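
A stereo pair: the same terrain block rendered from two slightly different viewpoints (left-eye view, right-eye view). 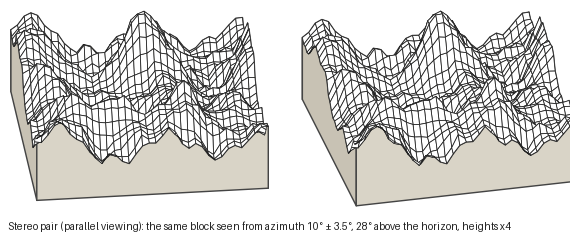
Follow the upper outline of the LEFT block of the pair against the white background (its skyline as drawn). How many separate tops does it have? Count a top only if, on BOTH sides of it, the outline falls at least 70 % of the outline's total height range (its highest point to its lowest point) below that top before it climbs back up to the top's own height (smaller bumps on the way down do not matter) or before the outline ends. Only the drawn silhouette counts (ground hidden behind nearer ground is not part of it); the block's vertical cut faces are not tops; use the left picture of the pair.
0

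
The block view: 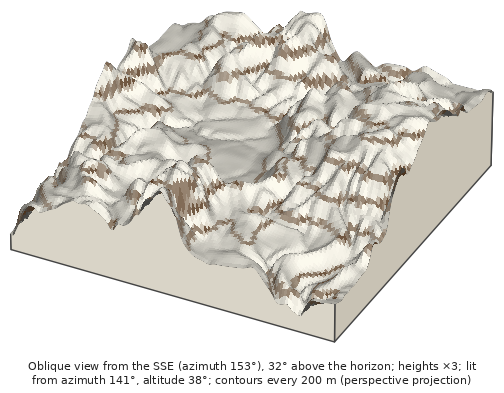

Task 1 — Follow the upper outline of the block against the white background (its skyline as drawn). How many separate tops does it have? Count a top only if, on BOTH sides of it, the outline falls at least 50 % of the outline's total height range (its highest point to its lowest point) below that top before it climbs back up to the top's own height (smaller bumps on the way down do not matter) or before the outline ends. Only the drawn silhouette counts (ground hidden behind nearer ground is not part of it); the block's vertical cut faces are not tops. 0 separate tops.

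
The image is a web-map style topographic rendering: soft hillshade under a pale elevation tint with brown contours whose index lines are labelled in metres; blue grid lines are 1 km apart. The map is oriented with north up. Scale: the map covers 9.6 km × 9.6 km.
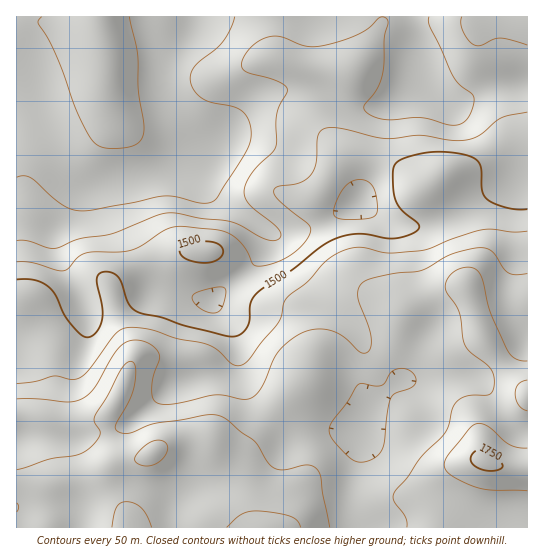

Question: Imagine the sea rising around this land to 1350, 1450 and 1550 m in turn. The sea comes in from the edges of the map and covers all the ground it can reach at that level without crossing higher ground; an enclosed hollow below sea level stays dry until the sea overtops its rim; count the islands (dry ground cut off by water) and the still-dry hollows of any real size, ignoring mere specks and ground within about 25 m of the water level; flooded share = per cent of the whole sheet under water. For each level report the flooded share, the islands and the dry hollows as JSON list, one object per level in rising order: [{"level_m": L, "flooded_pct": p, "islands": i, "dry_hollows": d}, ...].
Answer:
[{"level_m": 1350, "flooded_pct": 11, "islands": 0, "dry_hollows": 0}, {"level_m": 1450, "flooded_pct": 35, "islands": 0, "dry_hollows": 0}, {"level_m": 1550, "flooded_pct": 56, "islands": 0, "dry_hollows": 0}]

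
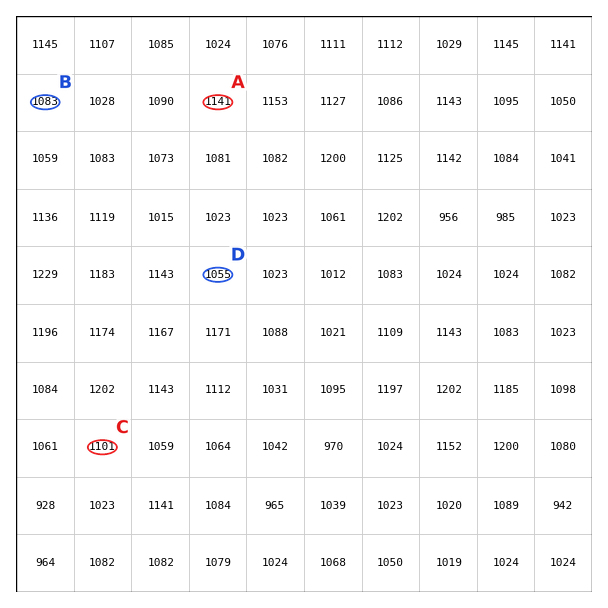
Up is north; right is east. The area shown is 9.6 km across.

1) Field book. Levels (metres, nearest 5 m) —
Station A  1140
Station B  1085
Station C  1100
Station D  1055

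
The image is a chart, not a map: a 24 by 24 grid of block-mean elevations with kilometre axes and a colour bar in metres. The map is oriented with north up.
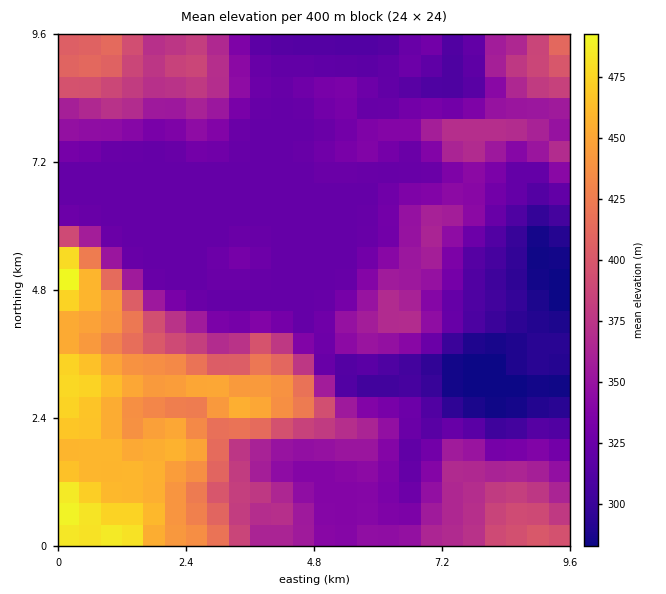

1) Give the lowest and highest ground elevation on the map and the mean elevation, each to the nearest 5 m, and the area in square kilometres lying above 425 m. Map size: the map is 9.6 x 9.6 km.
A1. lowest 280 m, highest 505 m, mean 355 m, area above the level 13.4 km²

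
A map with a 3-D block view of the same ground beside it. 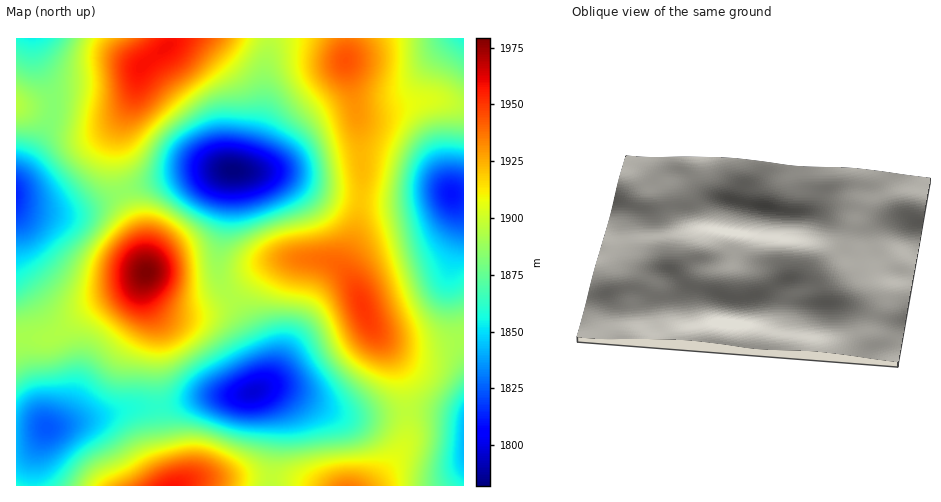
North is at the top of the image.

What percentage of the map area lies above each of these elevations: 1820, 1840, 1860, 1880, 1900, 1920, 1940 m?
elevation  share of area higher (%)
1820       95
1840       87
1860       76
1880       61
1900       37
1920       20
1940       7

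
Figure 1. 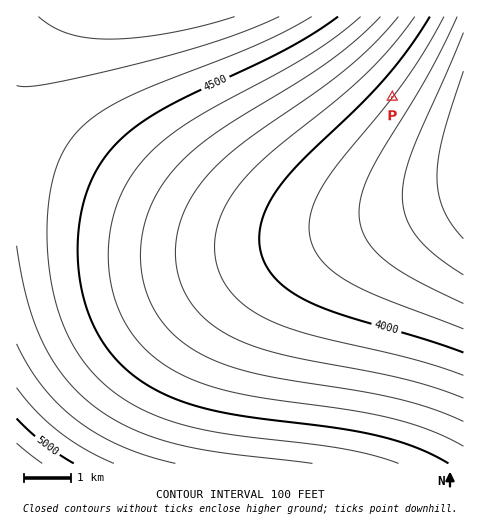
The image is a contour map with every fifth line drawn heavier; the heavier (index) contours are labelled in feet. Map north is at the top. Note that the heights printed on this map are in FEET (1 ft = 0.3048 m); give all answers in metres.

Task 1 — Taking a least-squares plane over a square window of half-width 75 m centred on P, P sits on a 4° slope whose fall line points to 128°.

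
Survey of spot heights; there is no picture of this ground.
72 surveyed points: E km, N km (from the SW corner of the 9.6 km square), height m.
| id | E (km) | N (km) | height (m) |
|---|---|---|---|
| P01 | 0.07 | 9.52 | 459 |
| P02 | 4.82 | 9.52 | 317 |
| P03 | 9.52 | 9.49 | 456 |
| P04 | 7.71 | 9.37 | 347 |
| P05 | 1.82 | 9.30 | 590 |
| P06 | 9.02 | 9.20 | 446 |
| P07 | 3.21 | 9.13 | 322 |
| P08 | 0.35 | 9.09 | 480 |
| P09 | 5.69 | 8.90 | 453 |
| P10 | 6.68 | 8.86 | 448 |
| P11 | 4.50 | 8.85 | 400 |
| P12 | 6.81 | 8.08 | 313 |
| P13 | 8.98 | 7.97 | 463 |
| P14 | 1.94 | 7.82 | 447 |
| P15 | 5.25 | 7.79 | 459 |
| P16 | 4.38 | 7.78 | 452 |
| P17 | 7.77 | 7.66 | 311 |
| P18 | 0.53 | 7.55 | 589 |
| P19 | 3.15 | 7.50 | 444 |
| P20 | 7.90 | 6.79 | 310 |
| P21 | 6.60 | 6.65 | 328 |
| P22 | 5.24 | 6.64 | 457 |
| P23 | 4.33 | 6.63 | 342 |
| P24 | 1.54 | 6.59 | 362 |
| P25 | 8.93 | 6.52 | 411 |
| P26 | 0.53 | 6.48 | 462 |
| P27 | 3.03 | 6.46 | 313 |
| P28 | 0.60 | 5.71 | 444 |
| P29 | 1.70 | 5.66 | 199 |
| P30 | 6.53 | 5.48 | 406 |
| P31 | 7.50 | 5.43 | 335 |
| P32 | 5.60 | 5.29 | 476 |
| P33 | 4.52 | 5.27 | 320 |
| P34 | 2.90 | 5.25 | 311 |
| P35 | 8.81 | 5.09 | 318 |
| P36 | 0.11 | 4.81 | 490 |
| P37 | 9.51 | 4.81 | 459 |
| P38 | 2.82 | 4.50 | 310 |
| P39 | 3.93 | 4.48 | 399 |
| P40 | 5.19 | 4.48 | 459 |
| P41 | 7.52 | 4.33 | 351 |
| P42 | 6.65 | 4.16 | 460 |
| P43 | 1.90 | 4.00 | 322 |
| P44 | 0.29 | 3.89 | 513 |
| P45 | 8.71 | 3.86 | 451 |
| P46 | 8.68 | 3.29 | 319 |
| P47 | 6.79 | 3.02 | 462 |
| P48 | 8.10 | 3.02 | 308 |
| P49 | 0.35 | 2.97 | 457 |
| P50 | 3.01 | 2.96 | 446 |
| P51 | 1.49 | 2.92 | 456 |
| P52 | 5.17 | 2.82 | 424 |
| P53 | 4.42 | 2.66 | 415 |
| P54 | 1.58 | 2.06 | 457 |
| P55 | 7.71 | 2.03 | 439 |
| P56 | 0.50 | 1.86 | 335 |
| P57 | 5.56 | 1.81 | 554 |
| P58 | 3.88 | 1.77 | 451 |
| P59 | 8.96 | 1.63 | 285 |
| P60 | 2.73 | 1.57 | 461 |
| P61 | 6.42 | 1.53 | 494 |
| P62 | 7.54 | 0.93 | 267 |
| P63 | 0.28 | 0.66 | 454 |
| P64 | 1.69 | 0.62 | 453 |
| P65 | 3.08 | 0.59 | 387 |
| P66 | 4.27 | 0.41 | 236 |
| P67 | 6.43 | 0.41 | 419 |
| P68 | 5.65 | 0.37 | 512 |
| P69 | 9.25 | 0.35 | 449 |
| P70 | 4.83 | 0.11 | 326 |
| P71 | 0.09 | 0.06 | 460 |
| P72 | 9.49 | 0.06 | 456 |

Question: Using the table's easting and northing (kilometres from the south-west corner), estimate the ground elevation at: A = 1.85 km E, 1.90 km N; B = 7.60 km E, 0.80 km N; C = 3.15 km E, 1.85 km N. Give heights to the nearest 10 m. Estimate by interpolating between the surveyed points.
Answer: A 460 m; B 280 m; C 420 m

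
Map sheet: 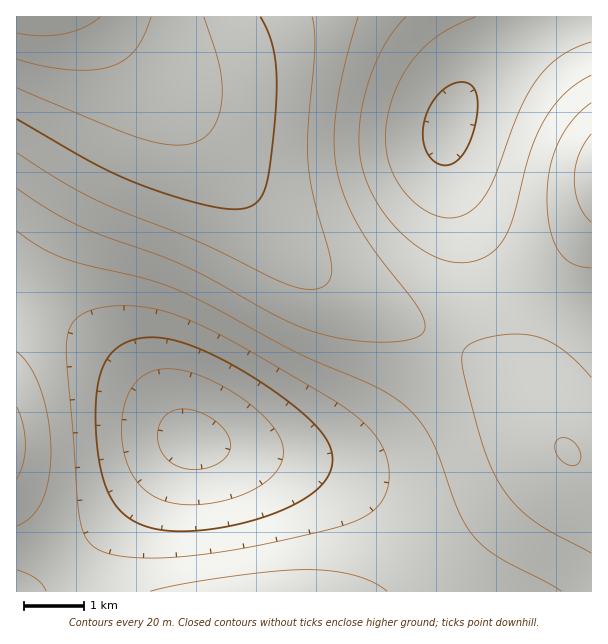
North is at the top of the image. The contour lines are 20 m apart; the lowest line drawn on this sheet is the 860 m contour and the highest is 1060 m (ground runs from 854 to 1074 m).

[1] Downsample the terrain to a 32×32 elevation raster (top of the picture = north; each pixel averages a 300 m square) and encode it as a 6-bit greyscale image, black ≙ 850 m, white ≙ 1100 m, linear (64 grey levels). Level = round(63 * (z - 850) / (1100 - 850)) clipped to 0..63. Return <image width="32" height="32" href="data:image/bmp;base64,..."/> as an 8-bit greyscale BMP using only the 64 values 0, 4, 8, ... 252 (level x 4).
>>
<image width="32" height="32" href="data:image/bmp;base64,Qk02CAAAAAAAADYEAAAoAAAAIAAAACAAAAABAAgAAAAAAAAEAAATCwAAEwsAAAABAAAAAAAAAAAAAAEBAQACAgIAAwMDAAQEBAAFBQUABgYGAAcHBwAICAgACQkJAAoKCgALCwsADAwMAA0NDQAODg4ADw8PABAQEAAREREAEhISABMTEwAUFBQAFRUVABYWFgAXFxcAGBgYABkZGQAaGhoAGxsbABwcHAAdHR0AHh4eAB8fHwAgICAAISEhACIiIgAjIyMAJCQkACUlJQAmJiYAJycnACgoKAApKSkAKioqACsrKwAsLCwALS0tAC4uLgAvLy8AMDAwADExMQAyMjIAMzMzADQ0NAA1NTUANjY2ADc3NwA4ODgAOTk5ADo6OgA7OzsAPDw8AD09PQA+Pj4APz8/AEBAQABBQUEAQkJCAENDQwBEREQARUVFAEZGRgBHR0cASEhIAElJSQBKSkoAS0tLAExMTABNTU0ATk5OAE9PTwBQUFAAUVFRAFJSUgBTU1MAVFRUAFVVVQBWVlYAV1dXAFhYWABZWVkAWlpaAFtbWwBcXFwAXV1dAF5eXgBfX18AYGBgAGFhYQBiYmIAY2NjAGRkZABlZWUAZmZmAGdnZwBoaGgAaWlpAGpqagBra2sAbGxsAG1tbQBubm4Ab29vAHBwcABxcXEAcnJyAHNzcwB0dHQAdXV1AHZ2dgB3d3cAeHh4AHl5eQB6enoAe3t7AHx8fAB9fX0Afn5+AH9/fwCAgIAAgYGBAIKCggCDg4MAhISEAIWFhQCGhoYAh4eHAIiIiACJiYkAioqKAIuLiwCMjIwAjY2NAI6OjgCPj48AkJCQAJGRkQCSkpIAk5OTAJSUlACVlZUAlpaWAJeXlwCYmJgAmZmZAJqamgCbm5sAnJycAJ2dnQCenp4An5+fAKCgoAChoaEAoqKiAKOjowCkpKQApaWlAKampgCnp6cAqKioAKmpqQCqqqoAq6urAKysrACtra0Arq6uAK+vrwCwsLAAsbGxALKysgCzs7MAtLS0ALW1tQC2trYAt7e3ALi4uAC5ubkAurq6ALu7uwC8vLwAvb29AL6+vgC/v78AwMDAAMHBwQDCwsIAw8PDAMTExADFxcUAxsbGAMfHxwDIyMgAycnJAMrKygDLy8sAzMzMAM3NzQDOzs4Az8/PANDQ0ADR0dEA0tLSANPT0wDU1NQA1dXVANbW1gDX19cA2NjYANnZ2QDa2toA29vbANzc3ADd3d0A3t7eAN/f3wDg4OAA4eHhAOLi4gDj4+MA5OTkAOXl5QDm5uYA5+fnAOjo6ADp6ekA6urqAOvr6wDs7OwA7e3tAO7u7gDv7+8A8PDwAPHx8QDy8vIA8/PzAPT09AD19fUA9vb2APf39wD4+PgA+fn5APr6+gD7+/sA/Pz8AP39/QD+/v4A////AERISExQUFRYWFxcYGBgYGBgYFxcWFhUVFRUVFRYXGBkSExMTExMTExMTFBQVFRYWFhYWFhUVFRUVFRYXFxgZGhQUExISERAQEBAQERESExMUFBQUFBQVFRYWFxgZGhscFhUTEhAPDg0MDAwNDg8PEBESEhMTFBQVFhcYGhscHR0YFhQSDw0LCgkJCQkKCwwODxARERITFBUXGBkbHB0eHxkXFBEODAkHBgYGBgcICgsNDg8QEhMUFhcZGxweHx8gGxgUEQ4KCAUEAwMEBQYICgsNDhARExQWGBocHR8gICAcGBURDQkGBAICAgIEBQcJCwwOEBITFRcZGhweHyAhIRwYFBANCQYDAgEBAgQFBwkLDQ8REhQWFxkbHR4gICEgGxgUEAwJBgMCAgIDBQcJCw0PEBIUFRcYGhwdHyAgICAaFxQQDAkGBAMDBAUHCQsNDxETFBUXGBkbHB0eHx8fHhkWExANCggGBQUGCAoMDhASFBUWFxgZGhscHR4eHh4dFxUTEA0LCQgICAoLDQ8SFBUXGBkZGhobHBwdHR0dHRwWFBIQDg0LCwsMDQ8RExUXGRoaGxsbGxscHBwcHBwcGhUUEhEQDw4ODg8RExUXGRscHB0dHBwcGxsbGxwcGxsaFBMTEhERERESExUXGRscHh4fHh4dHBwbGxsbGxsbGhkUFBMTExMTFBUXGBocHh8gICAfHh0cGxoaGRoaGhoaGhQUFRUVFhYXGBocHR8gISIhISAeHRsaGRgYGBkaGhsbFRYWFxgZGhscHR8gISIjIyIhHx0bGRgXFhcXGBkbHBwWFxkaGxwdHh8gISIjJCQjIiAeHBoXFhUUFRYXGRsdHhgaGxwdHiAhIiMkJCUlJCMiHx0aGBUUEhITFRcZGx4gGhwdHyAhIiMkJSYmJiYlIyEeHBkWExEQEBETFhkcHyEdHiAhIyQlJicnKCgnJiUjIB4aFxQRDw4PEBIVGBwfIh8hIiQlJicoKSkpKSgnJSMgHRkWExAODQ0PERQXGx8iIiMlJigpKSoqKioqKSclIyAcGRUSDw0MDA4QExYaHiEkJicpKiorKywrKyopJyUjIBwZFRIPDQwMDQ8SFRkcHycpKissLCwtLCwsKykoJiMgHRkVEg8NDAwMDhEUFxodKissLS0uLi0tLSwrKSgmIyAdGhYTEA4MDA0OEBIVFxotLi4vLy8vLi0tLCspKCYjIR4aFxQRDw4NDQ4PERMVFzAxMTExMC8vLi0sKiknJiMhHhsYFRMRDw4ODg8QERIUMzQ0MzIxMC8uLSsqKSclIyEfHBkXFBIREA8PDw8QERE3NzY2NDMxMC4sKykoJiUjIR8dGhgWFBMSERAQEBAQEA="/>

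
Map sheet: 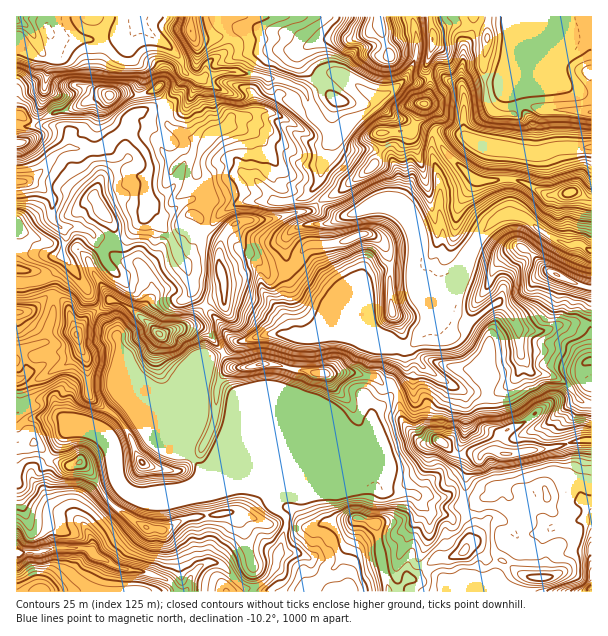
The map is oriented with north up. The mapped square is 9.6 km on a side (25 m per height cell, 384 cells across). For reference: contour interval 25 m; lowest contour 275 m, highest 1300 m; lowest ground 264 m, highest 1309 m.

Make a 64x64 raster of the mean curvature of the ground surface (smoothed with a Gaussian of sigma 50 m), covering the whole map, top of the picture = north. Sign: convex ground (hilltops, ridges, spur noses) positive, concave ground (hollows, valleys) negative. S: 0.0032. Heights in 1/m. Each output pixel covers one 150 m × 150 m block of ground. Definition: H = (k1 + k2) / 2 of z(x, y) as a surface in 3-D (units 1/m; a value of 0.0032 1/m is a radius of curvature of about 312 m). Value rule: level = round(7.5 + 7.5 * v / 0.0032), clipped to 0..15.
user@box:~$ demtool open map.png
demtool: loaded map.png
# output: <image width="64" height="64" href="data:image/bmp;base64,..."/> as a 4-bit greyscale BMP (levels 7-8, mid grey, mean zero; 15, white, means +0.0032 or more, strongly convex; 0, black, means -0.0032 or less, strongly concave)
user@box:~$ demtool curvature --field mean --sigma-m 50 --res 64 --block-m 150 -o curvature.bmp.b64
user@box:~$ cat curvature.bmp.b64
<image width="64" height="64" href="data:image/bmp;base64,Qk12CAAAAAAAAHYAAAAoAAAAQAAAAEAAAAABAAQAAAAAAAAIAAATCwAAEwsAABAAAAAAAAAAAAAAABEREQAiIiIAMzMzAERERABVVVUAZmZmAHd3dwCIiIgAmZmZAKqqqgC7u7sAzMzMAN3d3QDu7u4A////AJq8qIiZmrzMo1SYm3NHuJqZdmVli4d4d3d3d2VEQyIweal2eImqmVEFo5mnKaRXeYiIdoapaqllZmdmec3uy/VsqoiZqUAAFYmVSHJ82jWKeJl2eMhqeHZ1aIaKmHjLsCxpy8swCJmXd3dSNoqpVohWeHZox1louqmGmadmdmiwAAAAAwepl4eIZnaHioZEVHaHhlnIWIWonah3dnZ4d5JepzZ4OKd4qLl2hXeJhoOIp4aHaLeHpGlqqoZniHiIo07LzehIdnnr6WWGeYl3o4uYdohopWeVWmiphXh3d4ima4iIdIdGr/zOuJd4mIvnXKqXnJ3ZlnZbV5iHh4h3d4iJd3dWZG36ZVjO7NqaunRpiam/2suqZkZYd6qHh3iIh5dmZmZH/2I0Q0V3m7qFSJZnd4qFV4lWerp2d2d4iHeGmGVlVF7jNnd3dlRFd2d3dmVURFVEVlZUWnZnd3ead3fKVmVFj0RVRERXd3ZmZ3d3d3d2Z3Z3ZnpZhmd4iJl3eKZ2mXfaJWp2Z3V3d3d3d3d3d3d3doiGWHl0RFVmiGZ4lKiOy9c0ft7/+Vd3d3d3d3d3d3d2ZnlkZoplVDNEVoeGaa3ftkNv+XV3dnd3d3d3d3d4d3ZWelWZr2mpdlNVVpmaZq+VY49zNWbWZ3d3d3d3d3d3dXiZasm8vu//66dnislEeWRy3CV3drpXd4d3d3d3d3d1aNvvtJmYVYqb7u16qENEV0T2R3d3bVd3h3d4h3d3d2WLqvvUZnqVRWVoq2mnZndjPcJ3d3dblXd3d3eHd3eGZqxqiKdc69+1NmWXlVREQzbfRnd3d2i1d4d3d3d3aYZ4yEdXVUh1eM+jd3eqyUVnrsVHd3d3Z8V3d3d3d2R6dma3OGZVRkREbfxEQ4Z1aG75RHd3d3dn1Hd3d3dTSLhmdrZLhnZndlVYn8YW2XZHTNQnd3Znd2fUNGdlMlWaVEapxmuHRFeWVnV6oXtZy2NatTd3V4Z3dbZlMiNmqtt2iry0eVJXmZl0dWMVuIR7yWq2N3V5hWd0nf/Ii////c3L2oSDObqZmZZkVYqol4Z5fOlGZZllNnRt3f//qYi+p5WXVXjuypmYdUipiLpomXafyVU1qXhxMnhGiodmZoqlMjRlenZmmqmFSGZnmlVWRLxWZHZ77XZI9QFXdUIjRTNWd3ZVVERquZVpmImIp3Z6/XQiR7/6q41wVAASRmZVZ3dkeFd3dUnapGh3h2eYdVjdczFVz77t2xXahnZnd3d3dlenV3d4V8uCVmRFZ6p1Squ1YY/oRquEPceIdmd3eId1j/uGd3difFN4iFVW3aZNpZup/GRCR4Wuh3hliXZ3d3RvtmZ3drcVRmZ6eWp3qYyiCv6DeVQ0aayIlkeqdWd3dG+DV3d1nnFJmHiGZ1Z7uHIstSWKmpRIq4lip6l2Znd0b3Nnd3Vr1Sr6ZmevNDWHU4xTV4mIdVi6imW4mYdlZ3R/c3d3dljmFKyJ3/q8uZc25zVoqGdmR9p6eJiZlmZmVG5zd3h2VshUit/5dah3dErUWZqYdlZX6Idpd4qWd2VEnYRoeIdWqodJ+nZkdVVEnKSIioiVZ1fnZ5h3eoiYhkStlGeHhlWLmqyHZYF3eqXpR4dplqR4ZtdodlV6u83ZZq2UZpamVHrf+nUQA4q6k5hGiGeHdph2uXdWZEm7qt//zIVlpclkR62nEEdquXYzRFeqZWdKl4VtuJh2IBElaLypZWW0ymVEaHAXlojYdGqXmsl2Z1iplyjv/v/IZ2EBRWZXVqS6ZVRDE3mViKiWWaiMlmZ2dnqJUld2V8/8ZDI0VnZIlbt2VVVGqZZ6aIdHiqp2h3Z6dnqoUzQiIkrLljRmZVuEmqhlM0fLu5x3ZYd4yVaHZ4aoeoiIl3qYRa3ZZDRUfXN5qodFjfzf5yN4iHebd3dnpnmKZ4hWmHiEWc63ZlV/VHit7t/8dprTdleHdnuHZ2aZaZl2ZWiJqYVYiv6aWF4li9uqy5ZVZ7V2ZXiGiXiJZYp4lnhneJl1ZVZnn9ZnrBfOlVVVRFVWh6dlV3d2aJhYmIemZWiIl3qXZnZpo5a2HOhTRFVWZmZm/IZlZmVplmmGd6p3d3iHqWZlaFSFibZOdDVmZVZVVEPfyYaIiGZ3iWaYi5d4iIl1mWZI79qa1mkiRENEVWVVVTRlVFZ3dmeHipeKqpl4lmymZ1N9/MvFJENXZmeVdVVnqpt1VFhkWHeYZ3l6mJd610SIZCakAndOoXzczra5mavJKv3ba5QkRqk3iY7LzelFZYh3Ukbbv8xgSvyri+3d3ZpFda6r+mdle3K5uDSYU2lInMmGNZ7/64A71niZiId3piA1WK//yv+E5ZYgKJVqpkiZdmZRKpupkDrGZ3d3dmfcge/9u5rJX/h3E47stUQTeYdlRFQBF6MwW6Z3d3d2eOmmmIdmVWY4yAJEQwERNoqHZlRHmXCtUJF8pnd3d3ibpVQiNVVDMjapG5WpZ5qaqnVUNorewi9GwI2mZ3d3eJpDRWZod2ZmmoMaw0iqmZmal2Vm3t/qD6qwa7dnd3d3d4hod3d3d3d2QVzYdXeImZmZiMY2fLgJ+5Jpxmd3d3d3t1mHdmd3d3ZFn6iYd3d3eIiJ7LmpVwn4VFn3Z4iId3ikiXd4iHd3d3rfdniIiZmYiHeIusuFCfh4d8Znd3d3eGmod4mpd4eHQ35meId2ZmZmZERpx1QstXhmp2d3h3iI"/>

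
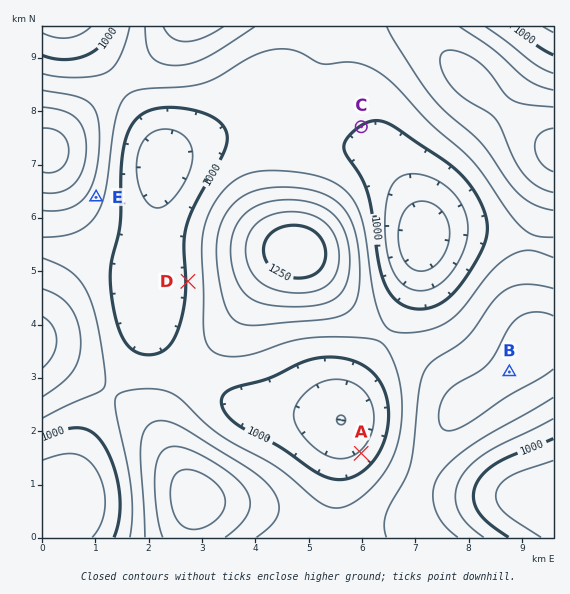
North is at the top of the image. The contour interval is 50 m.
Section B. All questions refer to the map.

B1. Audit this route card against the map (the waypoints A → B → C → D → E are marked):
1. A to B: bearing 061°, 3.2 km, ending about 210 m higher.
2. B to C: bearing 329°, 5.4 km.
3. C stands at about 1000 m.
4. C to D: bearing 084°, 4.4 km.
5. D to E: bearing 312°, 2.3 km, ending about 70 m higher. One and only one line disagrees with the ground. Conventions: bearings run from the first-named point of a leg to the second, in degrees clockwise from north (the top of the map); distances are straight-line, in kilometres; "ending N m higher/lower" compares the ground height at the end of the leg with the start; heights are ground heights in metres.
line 4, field bearing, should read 228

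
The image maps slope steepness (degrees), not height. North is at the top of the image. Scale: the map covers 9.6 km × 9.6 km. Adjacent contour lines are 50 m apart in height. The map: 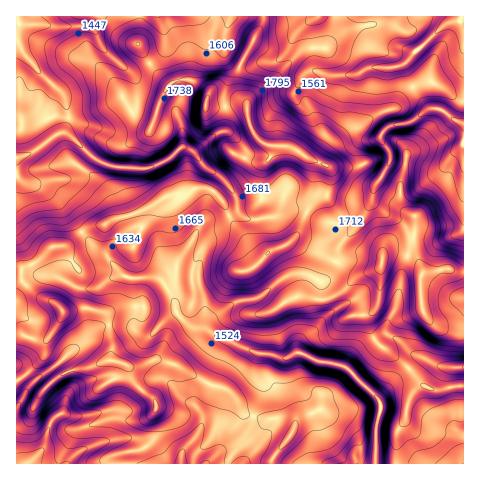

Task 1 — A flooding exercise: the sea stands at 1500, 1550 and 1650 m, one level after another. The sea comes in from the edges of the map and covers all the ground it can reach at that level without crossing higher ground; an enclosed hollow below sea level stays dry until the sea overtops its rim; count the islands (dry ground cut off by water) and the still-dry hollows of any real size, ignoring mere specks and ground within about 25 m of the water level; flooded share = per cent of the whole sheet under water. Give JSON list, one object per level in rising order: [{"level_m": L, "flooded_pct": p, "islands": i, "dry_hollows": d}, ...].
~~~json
[{"level_m": 1500, "flooded_pct": 22, "islands": 0, "dry_hollows": 0}, {"level_m": 1550, "flooded_pct": 33, "islands": 0, "dry_hollows": 0}, {"level_m": 1650, "flooded_pct": 62, "islands": 1, "dry_hollows": 0}]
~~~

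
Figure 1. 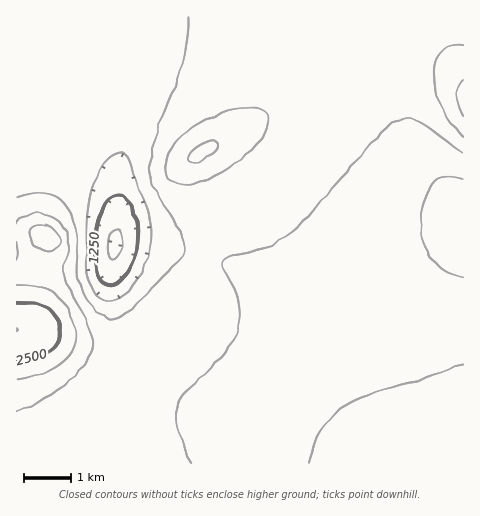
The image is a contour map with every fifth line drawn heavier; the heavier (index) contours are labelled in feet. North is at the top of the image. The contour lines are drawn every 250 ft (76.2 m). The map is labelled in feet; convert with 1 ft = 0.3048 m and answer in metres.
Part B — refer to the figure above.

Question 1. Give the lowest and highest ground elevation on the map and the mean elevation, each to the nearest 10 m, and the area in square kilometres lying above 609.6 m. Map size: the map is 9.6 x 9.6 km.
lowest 290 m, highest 840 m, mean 540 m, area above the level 8.2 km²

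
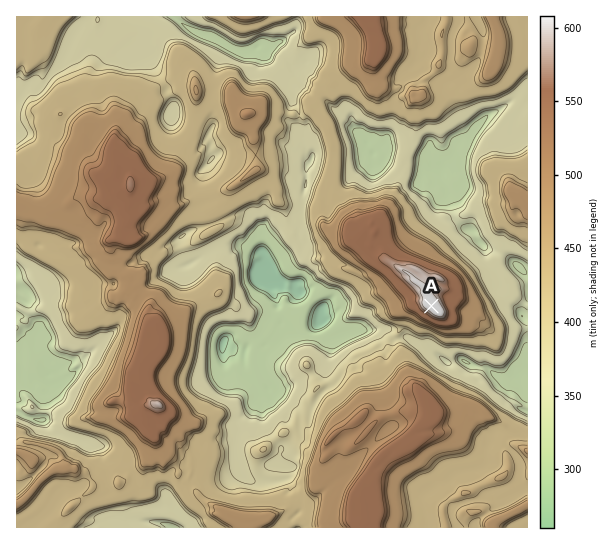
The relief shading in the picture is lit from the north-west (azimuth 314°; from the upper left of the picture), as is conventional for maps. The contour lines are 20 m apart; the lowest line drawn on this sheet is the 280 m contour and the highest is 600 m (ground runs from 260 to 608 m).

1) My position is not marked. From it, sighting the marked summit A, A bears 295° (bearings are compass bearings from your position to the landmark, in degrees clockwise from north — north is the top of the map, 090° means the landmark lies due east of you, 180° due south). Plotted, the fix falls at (485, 331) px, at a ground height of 455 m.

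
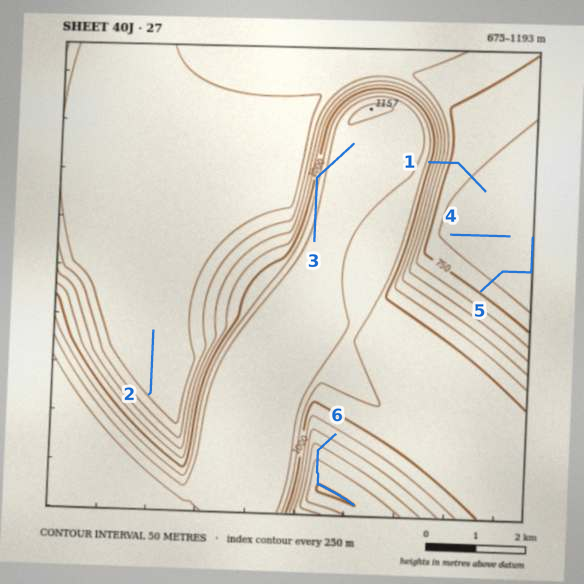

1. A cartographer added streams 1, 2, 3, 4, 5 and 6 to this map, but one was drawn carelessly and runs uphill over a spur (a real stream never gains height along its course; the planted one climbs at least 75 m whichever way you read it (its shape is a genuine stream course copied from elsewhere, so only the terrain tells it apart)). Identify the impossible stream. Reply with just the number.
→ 3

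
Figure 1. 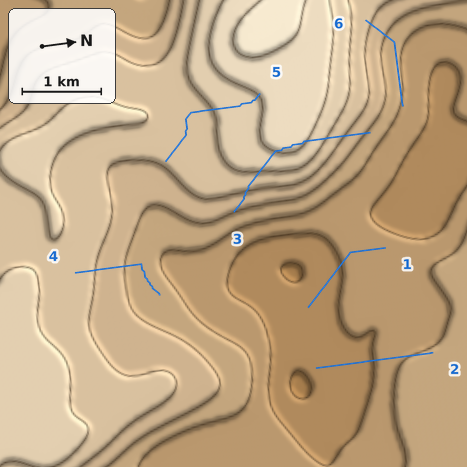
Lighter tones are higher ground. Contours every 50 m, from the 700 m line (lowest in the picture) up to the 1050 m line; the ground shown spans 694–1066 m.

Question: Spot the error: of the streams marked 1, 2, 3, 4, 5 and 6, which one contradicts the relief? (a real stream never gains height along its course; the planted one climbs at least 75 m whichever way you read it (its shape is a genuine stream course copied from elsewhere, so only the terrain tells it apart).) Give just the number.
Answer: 3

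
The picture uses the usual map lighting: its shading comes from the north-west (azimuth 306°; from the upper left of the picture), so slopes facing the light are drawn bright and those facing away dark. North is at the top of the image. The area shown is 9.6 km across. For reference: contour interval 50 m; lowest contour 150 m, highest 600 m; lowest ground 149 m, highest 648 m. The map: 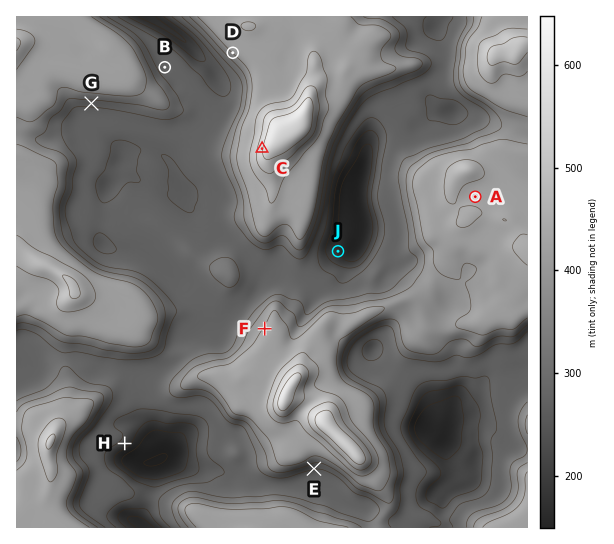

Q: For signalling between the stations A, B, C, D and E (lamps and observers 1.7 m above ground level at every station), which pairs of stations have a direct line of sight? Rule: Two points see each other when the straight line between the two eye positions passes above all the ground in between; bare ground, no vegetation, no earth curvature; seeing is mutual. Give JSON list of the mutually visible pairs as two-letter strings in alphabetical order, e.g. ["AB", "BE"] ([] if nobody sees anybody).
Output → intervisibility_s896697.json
["BC", "BD", "CD"]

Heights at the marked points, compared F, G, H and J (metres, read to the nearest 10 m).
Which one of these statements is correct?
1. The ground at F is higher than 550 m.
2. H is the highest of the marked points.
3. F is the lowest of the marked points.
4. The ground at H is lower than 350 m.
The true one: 4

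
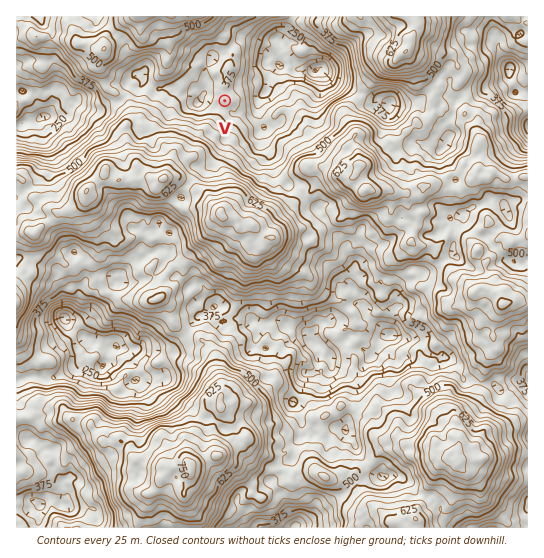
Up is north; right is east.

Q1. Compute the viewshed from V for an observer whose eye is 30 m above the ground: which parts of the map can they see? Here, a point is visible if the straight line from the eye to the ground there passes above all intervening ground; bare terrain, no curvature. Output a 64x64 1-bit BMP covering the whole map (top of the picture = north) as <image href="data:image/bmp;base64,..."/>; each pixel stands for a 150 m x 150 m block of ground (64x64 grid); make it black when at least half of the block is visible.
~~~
<image width="64" height="64" href="data:image/bmp;base64,Qk0+AgAAAAAAAD4AAAAoAAAAQAAAAEAAAAABAAEAAAAAAAACAAATCwAAEwsAAAIAAAAAAAAA////AAAAAAAAAAAAAAAAAAAAAAAAAAAAAAAAAAAAAAAAAAAAAAAAAAAAAAAAAAAAAAAAAAAAAAAAAAAAAAAAAAAAAAAAAAAAAAAAAAAAAAAAAAAAAAAAAAAAAAAAAAAAAAAAAAAAAAAAAAAAAAAAAAAAAAAAAAAAAAAAAAAAAAAAAAAAAAAAAAAAAAAAAAAAAAAAAAAAAAAAAAAAAAAAAAAAAAAAAAAAAAAAAAAAAAAAAAAAAAAAAAAAAAAAAAAAAAAAAAAAAAAAAAAAAAAAAAAAAAAAAAAAAAAAAAAAAAAAAAAAAAAAAAAAAAAAAAAAAAAAAAAAAAAAAAAAAAAAAAAAAAAAAAAAAAAAAAAAAAAAAAAAAAAAAAAAAAAAAAAAAAAAAAAAAAAAAAAAAAAAAAAAAACAAAAAAAAABgAAAAAAAAAHAAAAAAAAAOeAAAAAAAAA9+AAAAAAAAH/gAAAAAAAAf+AAAAAAAA4f/GAAAAAERB/98AAAAABAP//4AAAAAIP+/+AAAAAAj87/8AAAAAAP/v/4AAAAAD///vgAAAAAf/788AAAAAB//HzgAAAAAP/8PHAUAAADL/w4fDAAAAcf/Dg/8AAADw/+MD/gAAAPB8wcf4AAAAcHwD//wAAABgfAP//AAAAGd/A//eAAAAB38D//4AAAAD/x///gAAAAf///++AAA=="/>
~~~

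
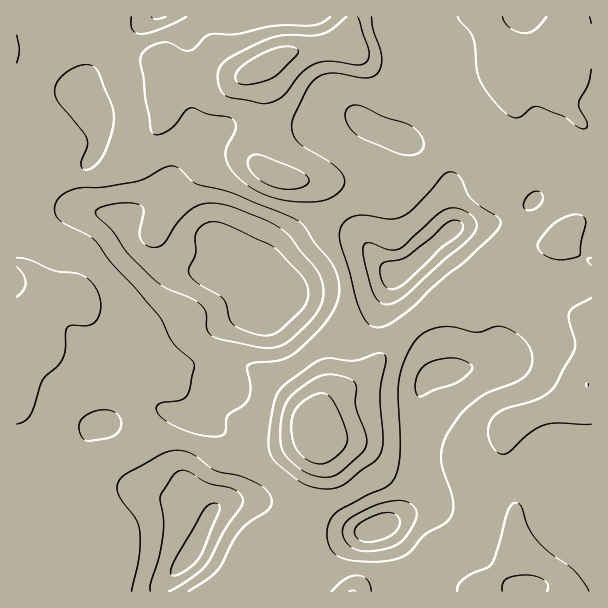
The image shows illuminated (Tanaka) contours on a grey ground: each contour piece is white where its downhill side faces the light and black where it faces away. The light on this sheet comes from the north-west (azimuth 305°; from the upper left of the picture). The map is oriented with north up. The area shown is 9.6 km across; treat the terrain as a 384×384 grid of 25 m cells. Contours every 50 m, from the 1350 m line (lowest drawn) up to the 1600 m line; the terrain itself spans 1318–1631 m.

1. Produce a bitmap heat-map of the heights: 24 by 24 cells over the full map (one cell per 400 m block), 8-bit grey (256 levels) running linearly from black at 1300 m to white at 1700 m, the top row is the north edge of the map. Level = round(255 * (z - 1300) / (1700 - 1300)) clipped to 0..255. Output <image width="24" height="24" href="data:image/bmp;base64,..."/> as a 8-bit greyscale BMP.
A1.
<image width="24" height="24" href="data:image/bmp;base64,Qk12BgAAAAAAADYEAAAoAAAAGAAAABgAAAABAAgAAAAAAEACAAATCwAAEwsAAAABAAAAAAAAAAAAAAEBAQACAgIAAwMDAAQEBAAFBQUABgYGAAcHBwAICAgACQkJAAoKCgALCwsADAwMAA0NDQAODg4ADw8PABAQEAAREREAEhISABMTEwAUFBQAFRUVABYWFgAXFxcAGBgYABkZGQAaGhoAGxsbABwcHAAdHR0AHh4eAB8fHwAgICAAISEhACIiIgAjIyMAJCQkACUlJQAmJiYAJycnACgoKAApKSkAKioqACsrKwAsLCwALS0tAC4uLgAvLy8AMDAwADExMQAyMjIAMzMzADQ0NAA1NTUANjY2ADc3NwA4ODgAOTk5ADo6OgA7OzsAPDw8AD09PQA+Pj4APz8/AEBAQABBQUEAQkJCAENDQwBEREQARUVFAEZGRgBHR0cASEhIAElJSQBKSkoAS0tLAExMTABNTU0ATk5OAE9PTwBQUFAAUVFRAFJSUgBTU1MAVFRUAFVVVQBWVlYAV1dXAFhYWABZWVkAWlpaAFtbWwBcXFwAXV1dAF5eXgBfX18AYGBgAGFhYQBiYmIAY2NjAGRkZABlZWUAZmZmAGdnZwBoaGgAaWlpAGpqagBra2sAbGxsAG1tbQBubm4Ab29vAHBwcABxcXEAcnJyAHNzcwB0dHQAdXV1AHZ2dgB3d3cAeHh4AHl5eQB6enoAe3t7AHx8fAB9fX0Afn5+AH9/fwCAgIAAgYGBAIKCggCDg4MAhISEAIWFhQCGhoYAh4eHAIiIiACJiYkAioqKAIuLiwCMjIwAjY2NAI6OjgCPj48AkJCQAJGRkQCSkpIAk5OTAJSUlACVlZUAlpaWAJeXlwCYmJgAmZmZAJqamgCbm5sAnJycAJ2dnQCenp4An5+fAKCgoAChoaEAoqKiAKOjowCkpKQApaWlAKampgCnp6cAqKioAKmpqQCqqqoAq6urAKysrACtra0Arq6uAK+vrwCwsLAAsbGxALKysgCzs7MAtLS0ALW1tQC2trYAt7e3ALi4uAC5ubkAurq6ALu7uwC8vLwAvb29AL6+vgC/v78AwMDAAMHBwQDCwsIAw8PDAMTExADFxcUAxsbGAMfHxwDIyMgAycnJAMrKygDLy8sAzMzMAM3NzQDOzs4Az8/PANDQ0ADR0dEA0tLSANPT0wDU1NQA1dXVANbW1gDX19cA2NjYANnZ2QDa2toA29vbANzc3ADd3d0A3t7eAN/f3wDg4OAA4eHhAOLi4gDj4+MA5OTkAOXl5QDm5uYA5+fnAOjo6ADp6ekA6urqAOvr6wDs7OwA7e3tAO7u7gDv7+8A8PDwAPHx8QDy8vIA8/PzAPT09AD19fUA9vb2APf39wD4+PgA+fn5APr6+gD7+/sA/Pz8AP39/QD+/v4A////AHRubGpmSC5NZ2ppZ2p8gW5uc32Df36CgG9ubmxoUikgUmhoZmVdT1NkbXB4h4h+dG5vb21oVDYeN2FoaWdIGhxGYmlxg39yb3NybmphTDonJUdfamxgRTA+UGZyfnp1dHJya2VcSz44RVRldoqFbl9PV2hyeXd2c3BtZmRlYFNZZ2l4osC0j3BUXGdye3RxcHVtYl9kaWVhYWeAvNDEonZQWGV4i311dYNuZF9kZF1ZW2N6ts68l3RMT11vhIaKj5B0bGtqZ2VcU1twkbGtlnNHP0hXY3CDm5KEdHBsaWZeWVxgbIOJh3lRPj9DSWB1j5iOeXRsaF9QQjYuQ2VtbG9jVFNVVGVyhpOKhn1tZVhJLBYUIERlXlVkZ2dnaHF4h4SIjHxoVUIwHRkXFzFeUCxDY2prcHh0eIF+eWxWPS0cExcXIEJfRBsaQGBqcnR3e3VuaVxAQDggFRohOl1eREYzHjheb3qHgHBkVUM2RUYtJTFEW2plWl5VNytSZGp8gG9lWFJMSUtPUmR/jYl6bmtmV1VrbmFrdG9qY2RoY1tmcpCoo5N/cGtoY2NvcWprcHFrZV5sdG5seZKWiHpuZV9dZWlrbm5vdXRrX1ZofYB3eomRgG5kW1xhaWttd3d5f3FkTlVqg46Fk6Cjj3FmZmxra2x3i4iIgHZoVl9tiJmQo8LCqod+g3RrbXKFl5mWhnlwaWdsgYeFkqW9vrCypXVrcHaHkZOXi3hvbGplWGV0enuEioynl29vdH2EgX+Jhg=="/>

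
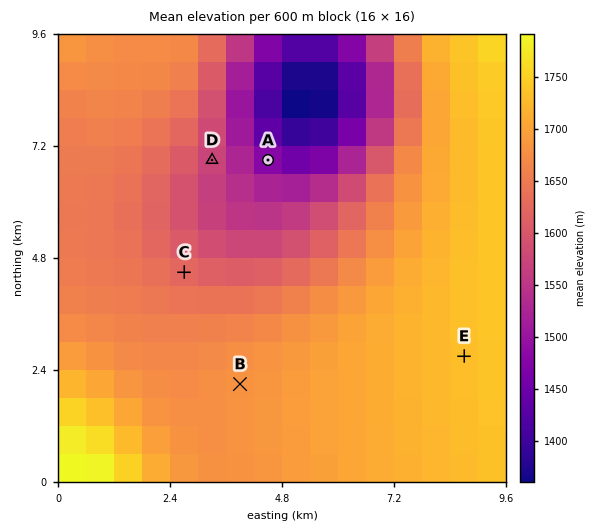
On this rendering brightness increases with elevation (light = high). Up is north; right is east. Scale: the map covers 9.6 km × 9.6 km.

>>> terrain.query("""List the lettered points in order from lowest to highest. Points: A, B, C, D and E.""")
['A', 'D', 'C', 'B', 'E']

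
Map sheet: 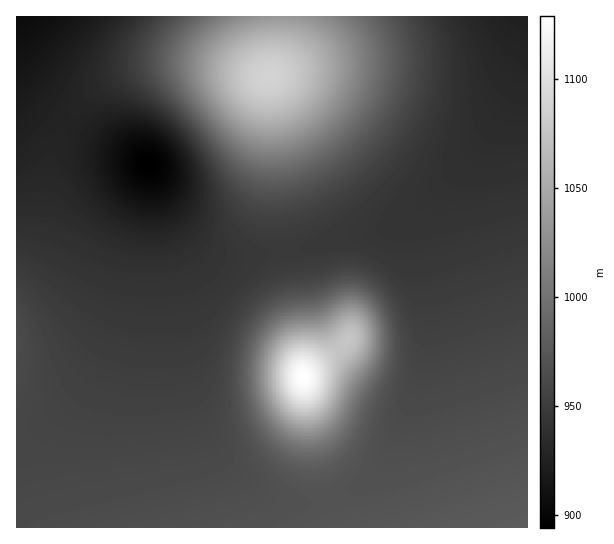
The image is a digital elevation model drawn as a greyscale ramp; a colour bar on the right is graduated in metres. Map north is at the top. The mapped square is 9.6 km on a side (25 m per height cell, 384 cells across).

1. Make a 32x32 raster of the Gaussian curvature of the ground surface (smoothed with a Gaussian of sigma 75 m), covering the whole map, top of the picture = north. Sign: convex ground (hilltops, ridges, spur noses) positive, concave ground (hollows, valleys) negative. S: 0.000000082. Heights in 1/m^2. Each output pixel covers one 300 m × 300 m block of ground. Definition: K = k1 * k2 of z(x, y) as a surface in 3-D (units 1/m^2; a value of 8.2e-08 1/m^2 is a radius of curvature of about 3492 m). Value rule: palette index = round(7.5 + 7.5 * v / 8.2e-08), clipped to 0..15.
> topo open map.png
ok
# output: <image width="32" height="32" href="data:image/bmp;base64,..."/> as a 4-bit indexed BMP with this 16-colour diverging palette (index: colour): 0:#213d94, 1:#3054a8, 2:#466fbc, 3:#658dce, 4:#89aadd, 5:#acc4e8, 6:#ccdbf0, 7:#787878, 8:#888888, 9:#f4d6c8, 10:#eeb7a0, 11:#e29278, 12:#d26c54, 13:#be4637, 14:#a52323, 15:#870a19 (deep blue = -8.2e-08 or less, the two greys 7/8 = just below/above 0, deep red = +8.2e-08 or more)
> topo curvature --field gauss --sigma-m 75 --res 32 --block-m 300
<image width="32" height="32" href="data:image/bmp;base64,Qk12AgAAAAAAAHYAAAAoAAAAIAAAACAAAAABAAQAAAAAAAACAAATCwAAEwsAABAAAAAAAAAAlD0hAKhUMAC8b0YAzo1lAN2qiQDoxKwA8NvMAHh4eACIiIgAyNb0AKC37gB4kuIAVGzSADdGvgAjI6UAGQqHAHd3d3d3d4iHd3d3d3d3d3d3d3d3d3eId3d3d3d3d3d3d3d3d3d4h3d3d3d3d3d3d3d3d3d3eHd3d3d3d3d3d3d3d3d3d3h3d3d3d3d3d3d3d3d3d3d3d3dmZnd3d3d3d3d3d3d3d3d2ZmZnd3d3d3d3d3d3d3d3dnqneIh3d3d3d3d3d3d3d2af+Xh3d3d3d3d3d3d3d3dmv/dnd3d3d3d3d3d3eHd3Zq+zSWZ3d3d3d3d3d4iHd3Z6co92d3d3d3d3d3eIiHd2Z3bfdnd4d3d3d3d3d4h3d2eIqlZ3iIh3d3d3d3d4h3d3h2VXd4iIh3d3d3d3d4h3d4dmd3iIiIh3d3d3d3d3d3eHd3eIiIiId3h3d3d3d3d3h3d4iHd4iHd3d3d3d3d3d3d4iId3d3h3d3d3d3d3d3d3d3d3d3d3d3d3eIh3d3d3d3d3d3d3d3d3d4iIh3d3d3d3d3d3d3d3d3eIiId3d3d3d3d3d3d3d3d3iIiId3d3d3d3d3d3d3d3d3iIiHeIh3d3d3d3d3d3d3d3iIiIiIiHd3d3d3d3d3d3d3d3iIiIiHd3d3d3d3d3d3d3eIiIiIh3d3d3d3d3d3d3d3iIiIiIh3d3d3d3d3d3d3d4iIiIiId3d3d3d3d3d3d3d4iIiIiHd3d3d3d3d3d3d3d4iIiId3d3d3d3"/>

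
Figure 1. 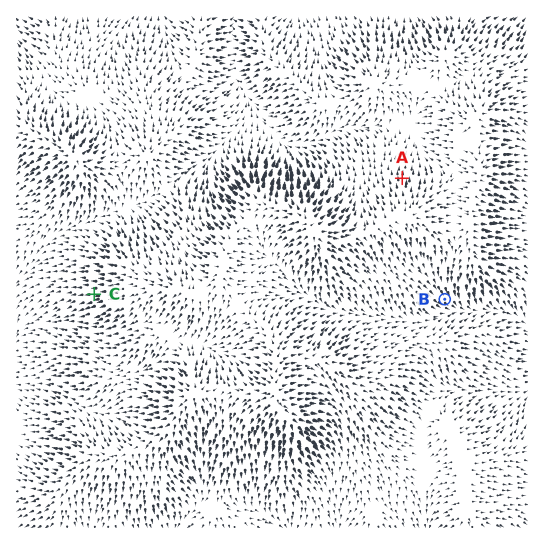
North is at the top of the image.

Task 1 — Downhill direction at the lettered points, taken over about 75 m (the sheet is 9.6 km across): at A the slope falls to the N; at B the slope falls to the SE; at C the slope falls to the W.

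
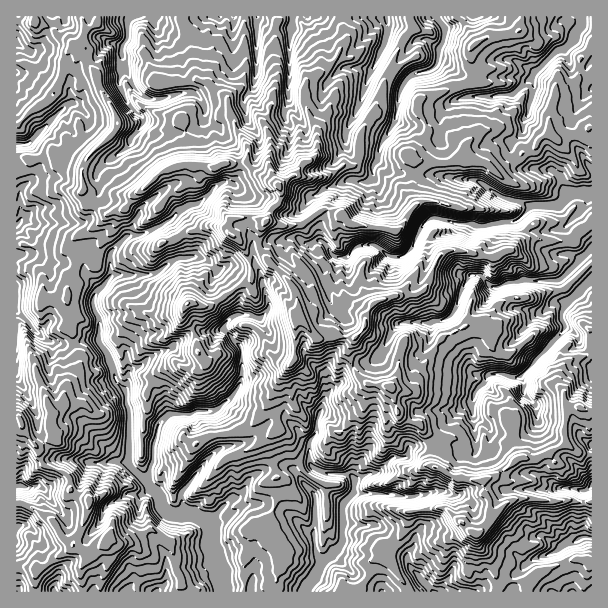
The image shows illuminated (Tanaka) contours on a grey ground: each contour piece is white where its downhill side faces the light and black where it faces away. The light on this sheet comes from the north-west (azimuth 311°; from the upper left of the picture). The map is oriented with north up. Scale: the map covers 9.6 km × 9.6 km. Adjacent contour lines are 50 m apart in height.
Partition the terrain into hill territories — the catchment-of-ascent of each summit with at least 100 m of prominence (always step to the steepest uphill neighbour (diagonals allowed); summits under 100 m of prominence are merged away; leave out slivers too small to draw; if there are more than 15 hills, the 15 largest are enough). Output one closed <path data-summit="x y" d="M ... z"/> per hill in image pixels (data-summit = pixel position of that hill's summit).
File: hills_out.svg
<path data-summit="299 317" d="M591 16l-284 1 5 9 16 15 3 12 8 5 6 9 27 4-12 34-14 26 0 15-10 15 10 16 4 3-26 8-4 5-9 3-7 10-2 4 16 21 2 10-5 0-3 3-4 0-9-6-30 3-6 5-10 2 2 17-27 0-11 5 23 26 0 16-12 9-4 9-33 2-20 16-15 6-16 13-9 3-5 16 1 21 3 7-2 50 20 18 2 4 10 11 2 9 6 6 9 4 14-2 20 10 0 21 5 10 0 8 6 9 2 20 208-1-24-30 0-6 6-7 2-14 5-6-6-30-22-4-39-1 1-13-3-4 0-36-20-22-12-5 6-18 16-14 1-7 5-6 27-8 11-14 4 4 15 5 8 1 9-2 7-14 14 8 33 26 9 2 9-3 16 5 12-2 35-38 12 11 6-1 4-6 6 7 7 2z"/><path data-summit="476 534" d="M558 338l-22 21-14 17-12 2-16-5-5 1-13 16-4 11 4 39 0 10-2 4-12 0-6-8-43 0-4 3-4 8-10 0-17 15-10 2-13 6-1 13 39 1 22 4 6 30-5 6-1 11-7 10 0 6 24 31 80 0 4-17 11-11 6-5 21-6 10-9 12-3 8-5-1-44 9-6 0-133-7-4-6-7-4 6-6 1z"/><path data-summit="279 186" d="M306 16l-12 0-2 2-3 32 1 28-2 12 1 11-5 10-2 3-9 0-9-4-8-9-2-15-8 10 0 20 2 7 11 14 0 10-5 14-13 12-8 11-11-2-6 4-18 18-18 6-10 9 16 24 2 15 16 1 12 11 12-5 23 1 5-2-3-16 10-2 6-5 12 0 6-3 12 0 9 6 12-3-2-10-16-21 2-4 7-10 9-3 4-5 26-8-4-3-10-16 10-15 0-15 14-26 12-34-27-4-2-5-12-9-3-12-16-15z"/><path data-summit="89 501" d="M68 458l-6 2-4 4-10 23-6 1-4-2-12 3 2 9-6 12-3 14 1 2 10 2 12 17 1 13 13 18-2 16 169-1-1-19-6-9 0-8-5-10 1-11-1-10-2-2-18-8-14 2-9-4-6-6-2-9-10-11-2-4-15-12-5-8-39 1-6-3z"/><path data-summit="21 422" d="M17 312l-1 279 37 1 3-16-13-18-1-13-12-17-12-1 10-29 0-7-3-3 5 0 8-2 4 2 6-1 10-23 7-6 18 2 6 3 39-1 2-48-3-7-1-17-10-9-7-24-11-17-12 0-12 4-21-1-9-5z"/><path data-summit="390 387" d="M431 340l-9 14-9 2-23-6-4-4-11 14-27 8-5 6-1 7-16 14-6 18 12 5 20 22 0 36 2 4 14-6 10-2 17-15 10 0 3-2 2-29 9-14 39-2 14-8 4-12 10-9 0-5-10-2-9-8-9-5-9-9z"/><path data-summit="188 303" d="M200 258l-24 1-21 15-44 2-17 20-2 7 8 20-2 18 11 16 7 24 9 9 6-20 9-3 9-9 22-10 23-17 30-1 4-9 12-9 0-16-4-5-29-31z"/>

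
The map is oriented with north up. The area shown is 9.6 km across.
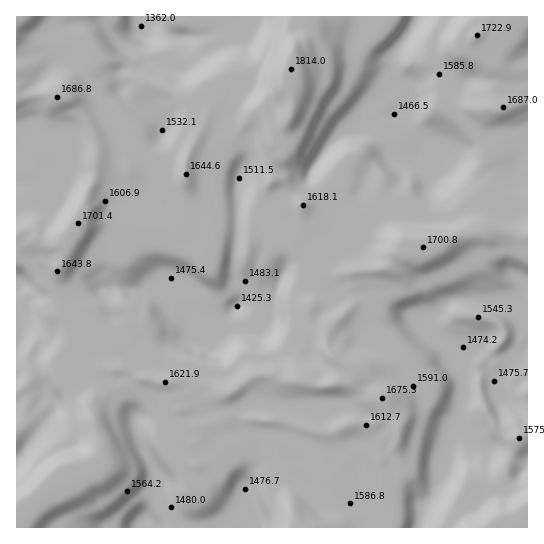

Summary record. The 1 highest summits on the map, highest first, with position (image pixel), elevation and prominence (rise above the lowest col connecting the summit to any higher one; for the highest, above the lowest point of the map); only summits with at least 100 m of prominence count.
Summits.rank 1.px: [291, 67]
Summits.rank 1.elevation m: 1814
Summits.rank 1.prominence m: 452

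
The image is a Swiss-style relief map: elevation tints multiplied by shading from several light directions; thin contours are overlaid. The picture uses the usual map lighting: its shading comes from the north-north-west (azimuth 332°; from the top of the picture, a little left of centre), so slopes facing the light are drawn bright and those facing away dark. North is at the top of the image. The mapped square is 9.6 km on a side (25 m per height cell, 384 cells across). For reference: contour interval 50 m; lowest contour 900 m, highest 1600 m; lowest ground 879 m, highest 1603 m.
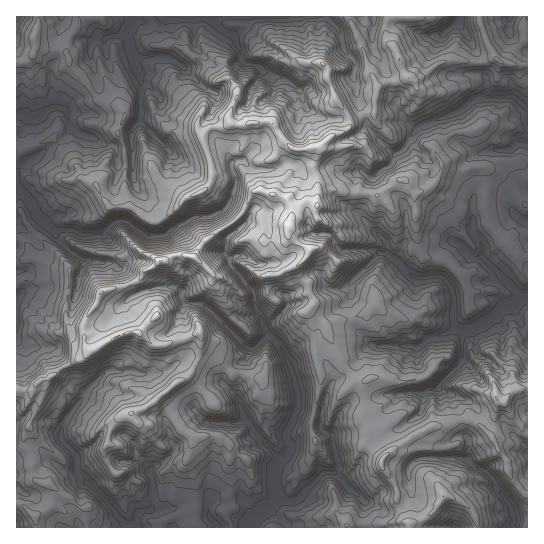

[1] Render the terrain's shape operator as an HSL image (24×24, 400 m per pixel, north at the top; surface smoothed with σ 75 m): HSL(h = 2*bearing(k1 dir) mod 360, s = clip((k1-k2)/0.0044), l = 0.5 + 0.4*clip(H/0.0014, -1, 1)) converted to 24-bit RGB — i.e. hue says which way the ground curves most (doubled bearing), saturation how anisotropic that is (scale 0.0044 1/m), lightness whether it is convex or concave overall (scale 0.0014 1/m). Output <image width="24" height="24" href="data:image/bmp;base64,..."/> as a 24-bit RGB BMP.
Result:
<image width="24" height="24" href="data:image/bmp;base64,Qk32BgAAAAAAADYAAAAoAAAAGAAAABgAAAABABgAAAAAAMAGAAATCwAAEwsAAAAAAAAAAAAAad3TtmGlWmmhotacbCR/NIs0cblen1uqn7yCpDfBVaSPQ5lzn13JhYbHi3rIzefbSkDVbzHOuKba5VplFw8ux/bEaFiUbw9+qEgov8FfctLLqhpkwyIVb6lmNGKReYhhpaBTTYE/okBCTbl1h1w1IFAkwNp3iRoxXB0UlddXNTd8wqCApM/pj7VtUg5Pg+RecsW1f8x/bSI/WCBM1vfUXq7bUhiAunGRcKRjc02NirddP7yBR0ih4od7DWYEYxBWwnu3uO+uGkJlwt/TuJHDrBtZdw13ku+zzMllSsd8bgh3PZiu9euVpQ5XQrRUH4eUyqCVR42fm+HFuC2zJ3p13HB/T5/ucTWxS8eh7rnFpympcX4OoKIOVxdzouysjzM16OaIdIo9HRuLgonW8JZfwSSqlNbJJHPBeuDKb+0AuR0/uRIVHHZ7q/B6aQZZUql+nbWCUIVBiE/U1KXVv0a7NHmzx8lryUlpv8cyp4tUEl9SVo1ijX/O5Lzs0jxyP6s5WBI2zfDMFwU50NWkasaxGQey+C2xKpp2qK6DbJWzT6rMXcHMp2y/mytv1It4OK9Dyqvw3Jagfns/EEAqg7VkWb5mxWHL77LfOcSdoUMpLxuA0OLDXoCxHgw8fPA6y4CxuKFttbYsvWkABjECxgbhaITtt+/OvInpNmxI7LLP/Vriir9PCCsJYEUhQlEcWIwhznh4RH6mNb7g897YQhVjXD+VzbxtV7l5iqK+pLHMMzOs+dLqAD4slVEd7cEansc/eTo6TkEeTpQ+99TqzYDrN4aEnejbcWnXvtdwi8/VXgM+PdcAMAMjV75jo7R+l6p+P0IRYmASKz8ON5Ie8SLrNbvGeGDYzaxyPkm4YGO/YpjL2sdyOp+DrIvj4pWQE1906fbVMwAgfv9rSwZYWIq+o8iUdbqRqlquoXa1mZLAnY/RUr9vbxtsQnUiLl4t1XpfQ4pOSk5yGr5I8bCyPos5G1ky5efBPBhzSxYAufIxedhwUgN/BseL3OWVc629ND12x5KbgbmqS1Sh3rm9HxVe48+8QJCBPoY9crpcTFBwPvknY93A2qns/3beSVcJOBwKOm+51fblZABu+4ihmz/MQtwzcBgSCDUaqtmNhqmSUBg0pXsXmRaRfsp7fkOzsz5kqr59U56y/JhXd2AAxQSIHrFU2sz/38z/zP/zVyYObABaq8MatS8n6I+mNujJw6PxA3I/eRUXvkJ3iLLQl9zMlTFKdC9ciMeYnsKEQb5ZsTAAUa0AbwmEov+OMzAANlMX8o6othX/Uqj5kp7L0IabGepolAANqfEdLi20qSthW81GVoZRdjooXiSijcqmgqSwns5sZi1CpTWS35S+J5EAmwUA39b1ULMAFjMASm0A/za2eZIyucx8xSG8w/bViDhqZhxFk9ueQI/mUFV+iKd4MkKQh7V6f0w2fi9Fj2dhgWFaaK52f7LkVIbbik9MvYvn69L5Psi6Chqgl6Xji9vPcWO63o2dbjDOlbno2W++dMpOpGmsX4l8SGyQnX1raLOsS3O0n6vRm5PdsMreNWS0mw2hq+CmTXSeciwx8OPNAE+Lk40sim42eVg9r7RCZHkvMTIHG9S63LvdyW23VledcHGwcpiog2mKT8uMNHMygcSDRVht1hcZBILHzOuqKwgco8JkxlU2M4FbW1is1kyMgoHw1X+cXGDHxfHtA1tYi6Ik1aZeqWGkZYEneZIpUpfBYImhx4jIjTEwiSBF7vKjAIpgfwA/ZJPJ0ezGzTTLa2/JQYKej++fJkBf4JW5516ZZBAzmuiwC0dIlMRLvmHU3bXegJOyRLF9cWZATX86bzJZp4dJi8RwIgrSaODBY1Gf3OaqHyfBJfhXjKbe04q5SCFmumQvVOVS6kTFfjR+wUJaP2wrDSoJTrJCzZXMq0eOnmd4W2yYZGl8a7+fgrV8SCGjnzNrfMKRsFkebQdP3P/MGsKmchQcNgsPx/GPQSR01pVskiu0ltShlanNtZvTIpyRe2gVgFApyLaLNlB1m9OePWunssp2UilfUKZuiEUaJatjwvS6ahIRMgEHtiljsNDv0vnbJQRxweWYjimAmduq00fNuzOElijId7nbfrff11OKUXW2vsyMK3VUwo1EZi2BiF/aib/kV9fYlst5Sgdtqarv0fTuRZmz0J90LAUuJ/R6x+u5YJaQKGZh2aOzgRaChNyQrDREzza2b7pnwl2YnFG4VMiCQ4CGcJpegpNEo4owaCctMJ1cRbkqaWIofGcfdhgdZvVEHiJy482N4R+Ma9w1AjId79+NWo1v1zrQ"/>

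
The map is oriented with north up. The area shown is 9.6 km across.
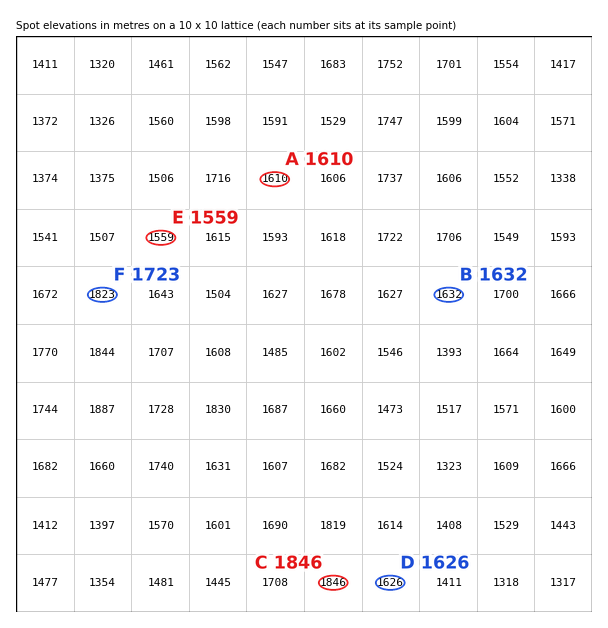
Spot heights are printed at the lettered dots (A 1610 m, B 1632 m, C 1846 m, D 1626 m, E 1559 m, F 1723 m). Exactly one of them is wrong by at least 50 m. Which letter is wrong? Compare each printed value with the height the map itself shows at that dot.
F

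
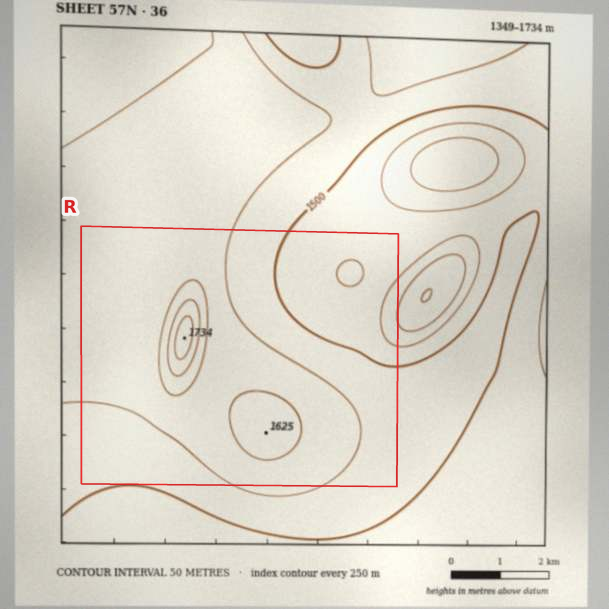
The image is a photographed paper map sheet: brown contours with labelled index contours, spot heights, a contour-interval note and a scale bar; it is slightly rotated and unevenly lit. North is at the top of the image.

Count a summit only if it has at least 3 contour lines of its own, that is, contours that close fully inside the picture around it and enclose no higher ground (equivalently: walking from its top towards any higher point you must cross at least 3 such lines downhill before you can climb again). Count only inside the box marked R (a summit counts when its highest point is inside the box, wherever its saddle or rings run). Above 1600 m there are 1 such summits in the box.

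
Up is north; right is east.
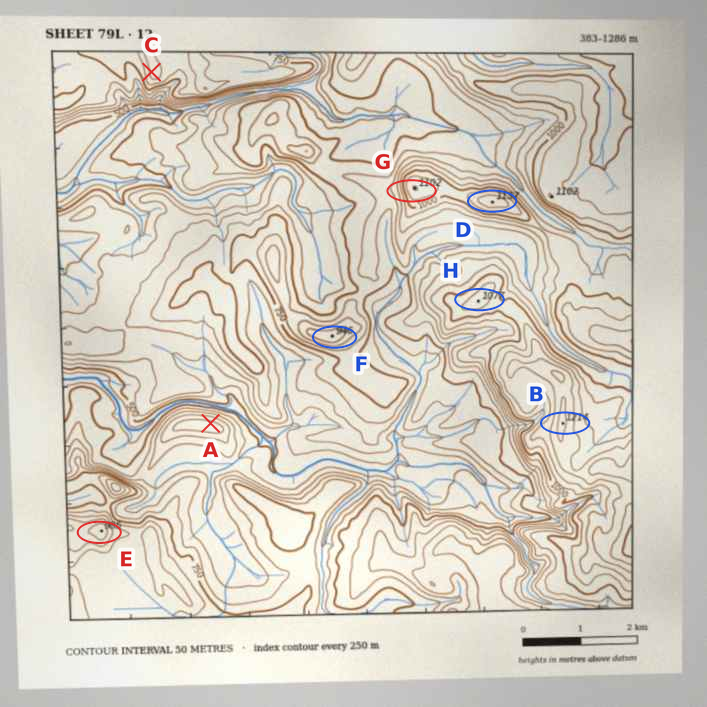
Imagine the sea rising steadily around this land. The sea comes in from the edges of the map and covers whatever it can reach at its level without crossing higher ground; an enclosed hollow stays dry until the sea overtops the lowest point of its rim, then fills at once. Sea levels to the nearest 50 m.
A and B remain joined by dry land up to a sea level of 600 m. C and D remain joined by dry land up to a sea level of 650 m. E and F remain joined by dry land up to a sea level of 700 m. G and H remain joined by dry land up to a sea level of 950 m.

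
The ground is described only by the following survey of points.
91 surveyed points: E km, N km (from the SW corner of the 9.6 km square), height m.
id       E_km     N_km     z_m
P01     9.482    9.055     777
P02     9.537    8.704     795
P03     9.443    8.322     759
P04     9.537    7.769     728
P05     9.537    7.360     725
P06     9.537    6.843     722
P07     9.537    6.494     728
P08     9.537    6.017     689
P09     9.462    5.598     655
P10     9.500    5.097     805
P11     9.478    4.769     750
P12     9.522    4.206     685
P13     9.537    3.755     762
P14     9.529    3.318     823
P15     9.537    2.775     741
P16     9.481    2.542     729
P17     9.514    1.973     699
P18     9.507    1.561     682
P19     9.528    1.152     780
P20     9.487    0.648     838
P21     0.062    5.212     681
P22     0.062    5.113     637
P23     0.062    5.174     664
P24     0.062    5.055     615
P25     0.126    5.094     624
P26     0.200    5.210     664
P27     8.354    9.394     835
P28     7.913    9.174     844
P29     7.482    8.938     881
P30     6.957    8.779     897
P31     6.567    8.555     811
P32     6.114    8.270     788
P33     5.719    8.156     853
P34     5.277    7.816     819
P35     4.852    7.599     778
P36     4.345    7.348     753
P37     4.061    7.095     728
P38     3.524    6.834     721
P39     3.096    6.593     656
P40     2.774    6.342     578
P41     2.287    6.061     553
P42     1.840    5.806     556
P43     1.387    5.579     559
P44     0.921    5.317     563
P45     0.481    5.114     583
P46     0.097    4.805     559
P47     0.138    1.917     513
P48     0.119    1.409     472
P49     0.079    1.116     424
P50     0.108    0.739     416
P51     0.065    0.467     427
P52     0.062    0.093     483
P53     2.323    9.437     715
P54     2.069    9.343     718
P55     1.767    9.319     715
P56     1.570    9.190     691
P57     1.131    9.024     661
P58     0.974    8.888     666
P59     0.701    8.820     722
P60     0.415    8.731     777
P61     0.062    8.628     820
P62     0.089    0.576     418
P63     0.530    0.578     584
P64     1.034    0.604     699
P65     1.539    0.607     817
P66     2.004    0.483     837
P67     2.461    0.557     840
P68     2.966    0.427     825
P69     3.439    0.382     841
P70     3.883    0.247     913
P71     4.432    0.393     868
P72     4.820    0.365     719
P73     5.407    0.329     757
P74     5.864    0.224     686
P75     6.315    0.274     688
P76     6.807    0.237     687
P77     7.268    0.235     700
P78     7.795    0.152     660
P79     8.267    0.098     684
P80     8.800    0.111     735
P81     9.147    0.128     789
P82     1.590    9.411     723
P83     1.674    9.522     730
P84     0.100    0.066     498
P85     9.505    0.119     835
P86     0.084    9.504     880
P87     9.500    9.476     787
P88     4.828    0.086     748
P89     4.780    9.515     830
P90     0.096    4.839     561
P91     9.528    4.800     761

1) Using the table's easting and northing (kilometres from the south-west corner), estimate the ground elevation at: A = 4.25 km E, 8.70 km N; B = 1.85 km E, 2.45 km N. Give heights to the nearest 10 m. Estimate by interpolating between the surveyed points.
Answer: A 850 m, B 700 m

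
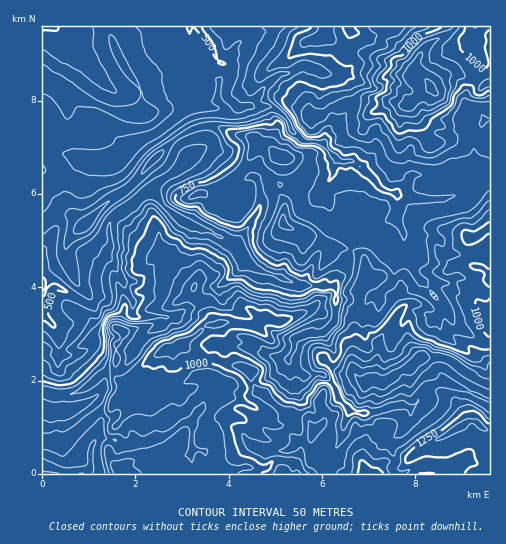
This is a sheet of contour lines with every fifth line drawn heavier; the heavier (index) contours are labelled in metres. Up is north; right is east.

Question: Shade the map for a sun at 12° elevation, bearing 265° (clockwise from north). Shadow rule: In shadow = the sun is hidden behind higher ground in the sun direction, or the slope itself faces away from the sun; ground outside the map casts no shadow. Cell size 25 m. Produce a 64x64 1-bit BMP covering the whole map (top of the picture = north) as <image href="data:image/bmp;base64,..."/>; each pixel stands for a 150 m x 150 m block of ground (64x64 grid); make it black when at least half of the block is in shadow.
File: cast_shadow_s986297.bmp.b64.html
<image width="64" height="64" href="data:image/bmp;base64,Qk0+AgAAAAAAAD4AAAAoAAAAQAAAAEAAAAABAAEAAAAAAAACAAATCwAAEwsAAAIAAAAAAAAA////AAAAAAAAAAAAEABAAAAAAAAAAmAAAAAAAAADYAAAIAAAAAIAAAAAAAAAAAAABAAAAAAgAAACAAAAAGAAAAEAAAAAdBABAAAAAAA8CAMAAAAACPAABwAAAAB48AQGAAAAAPjgBAABAAAA/MBGAACAAAPwAAYAQAAAA/gABgZgEAAD+ASBDmAYAAfwRIE+YBgADzBAwfxgHAYAeIAD8EAMAAD8AAfAQA8AAf4AD4AAHAAAH8AHAAAcAAAHwBcAAggAAEHgDIAECABC8OADgAEIAM/wYAEAAxADz+AAAAAHEAP/AABEAAcAAX4AgGgABAABvgQAQAAMAAH8AgGAAAwAAfgCAwAACAAc8AAAAAAAAB7AAAAAAAPAfgADwAAAAeB+DAeAAAAB4PgOHwAAAADw8AYeACAAAHjAAxwAIAAAHAADEAAgAAAPAAIAAYAAAAcAAACBAAAAA4AAAMYAAAABgAAAzAAAAADgAAjgAAAAAHAAH8AAAAAAOAAdgABAAAAAAH8AAAAAAAAAOQAAAAAAAAAwgAAwAAAAADAAA+AAAAAAQAAG+AAAAAAAAAT+AAAAAAAAAH4AAAAAAQAAfQAAACEAAAD8AAAAIIAAAHgAAAAgAAAAAAAAAIAAAAMAAAAAgAAAA4AAAAGAAAABwAAAAQAAAADAAAAKAABwADgAAAgAAHAAHA=="/>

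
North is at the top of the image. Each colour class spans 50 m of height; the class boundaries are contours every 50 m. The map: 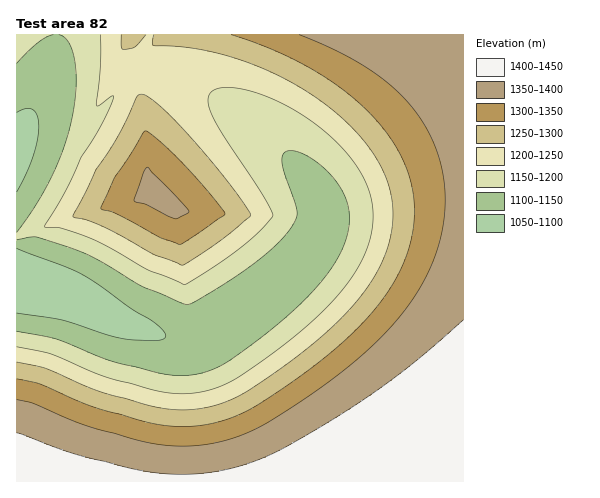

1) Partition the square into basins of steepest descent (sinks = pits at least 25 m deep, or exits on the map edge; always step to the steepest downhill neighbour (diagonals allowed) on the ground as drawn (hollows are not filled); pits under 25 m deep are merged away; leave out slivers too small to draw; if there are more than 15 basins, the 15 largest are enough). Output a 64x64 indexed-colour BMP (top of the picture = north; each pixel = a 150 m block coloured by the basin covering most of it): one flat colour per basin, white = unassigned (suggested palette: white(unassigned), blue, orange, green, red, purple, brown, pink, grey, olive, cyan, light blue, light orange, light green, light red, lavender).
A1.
<image width="64" height="64" href="data:image/bmp;base64,Qk12CAAAAAAAAHYAAAAoAAAAQAAAAEAAAAABAAQAAAAAAAAIAAATCwAAEwsAABAAAAAAAAAA////ALR3HwAOf/8ALKAsACgn1gC9Z5QAS1aMAMJ34wB/f38AIr28AM++FwDox64AeLv/AIrfmACWmP8A1bDFABEREREREREREREREREREREREREREREREREREREREREREREREREREREREREREREREREREREREREREREREREREREREREREREREREREREREREREREREREREREREREREREREREREREREREREREREREREREREREREREREREREREREREREREREREREREREREREREREREREREREREREREREREREREREREREREREREREREREREREREREREREREREREREREREREREREREREREREREREREREREREREREREREREREREREREREREREREREREREREREREREREREREREREREREREREREREREREREREREREREREREREREREREREREREREREREREREREREREREREREREREREREREREREREREREREREREREREREREREREREREREREREREREREREREREREREREREREREREREREREREREREREREREREREREREREREREREREREREREREREREREREREREREREREREREREREREREREREREREREREREREREREREREREREREREREREREREREREREREREREREREREREREREREREREREREREREREREREREREREREREREREREREREREREREREREREREREREREREREREREREREREREREREREREREREREREREREREREREREREREREREREREREREREREREREREREREREREREREREREREREREREREREREREREREREREREREREREREREREREREREREREREREREREREREREREREREREREREREREREREREREREREREREREREREREREREREREREREREREREREREREREREREREREREREREREREREREREREREREREREREREREREREREREREREREREREREREREREREREREREREREREREREREREREREREREREREREREREREREREREREREREREREREREREREREREREREREREREREREREREREREREREREREREREREREREREREREREREREREREREREREREREREREREREREREREREREREREREREREREREREREREREREREREREREREREREREREREREREREREREREREREREREREREREREREREREREREREREREREREREREREREREREREREREREREREREREREREREREREREREREREREREREREREREREREREREREREREREREREREREREREREREREREREREREREREREREREREREREREREREREREREREREREREREREREREREREREREREREREREREREREREREREREREREREREREREREREREREREREREREREREREREREREREREREREREREREREREREREREREREREREREREREREREREREREREREREREREREREREREREREREREREREREREREhERERERERERERERERERERERERERERERERERERERERESIiERERERERERERERERERERERERERERERERERERERERIiIiIREREREREREREREREREREREREREREREREREREREiIiIiIhERERERERERERERERERERERERERERERERERESIiIiIiIiERERERERERERERERERERERERERERERERERIiIiIiIiIiIiEREREREREREREREREREREREREREREREiIiIiIiIiIiIhERERERERERERERERERERERERERERESIiIiIiIiIiIiERERERERERERERERERERERERERERERIiIiIiIiIiIiIREREREREREREREREREREREREREREREiIiIiIiIiIiIhERERERERERERERERERERERERERERESIiIiIiIiIiIiERERERERERERERERERERERERERERERIiIiIiIiIiIiIREREREREREREREREREREREREREREREiIiIiIiIiIiIhERERERERERERERERERERERERERERESIiIiIiIiIiIiERERERERERERERERERERERERERERERIiIiIiIiIiIiIREREREREREREREREREREREREREREREiIiIiIiIiIiIRERERERERERERERERERERERERERERESIiIiIiIiIiIhERERERERERERERERERERERERERERERIiIiIiIiIiIiEREREREREREREREREREREREREREREREiIiIiIiIiIiIRERERERERERERERERERERERERERERESIiIiIiIiIiIhERERERERERERERERERERERERERERERIiIiIiIiIiIiEREREREREREREREREREREREREREREREiIiIiIiIiIiIRERERERERERERERERERERERERERERESIiIiIiIiIiIhERERERERERERERERERERERERERERERIiIiIiIiIiIiEREREREREREREREREREREREREREREREiIiIiIiIiIiIRERERERERERERERERERERERERERERESIiIiIiIiIiIiERERERERERERERERERERERERERERERIiIiIiIiIiIiIREREREREREREREREREREREREREREREiIiIiIiIiIiIiERERERERERERERERERERERERERERESIiIiIiIiIiIiIhERERERERERERERERERERERERERER"/>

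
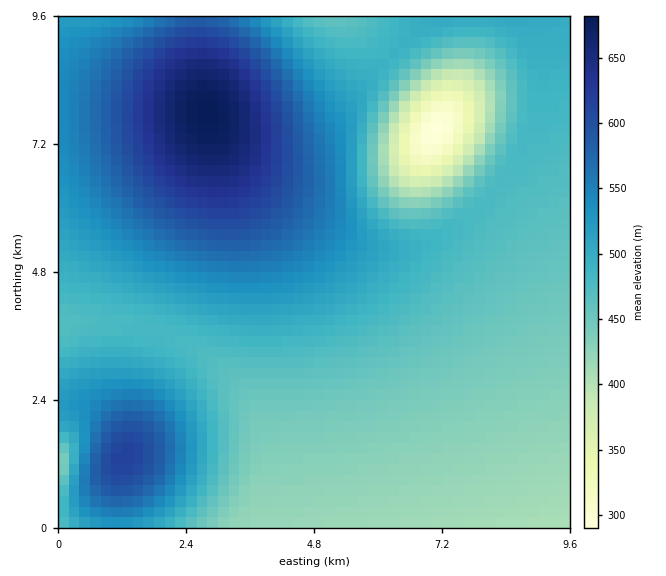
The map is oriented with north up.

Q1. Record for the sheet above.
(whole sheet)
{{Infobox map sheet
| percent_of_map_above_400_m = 96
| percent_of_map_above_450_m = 73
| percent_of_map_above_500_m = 41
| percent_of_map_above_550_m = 24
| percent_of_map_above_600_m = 11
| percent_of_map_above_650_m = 3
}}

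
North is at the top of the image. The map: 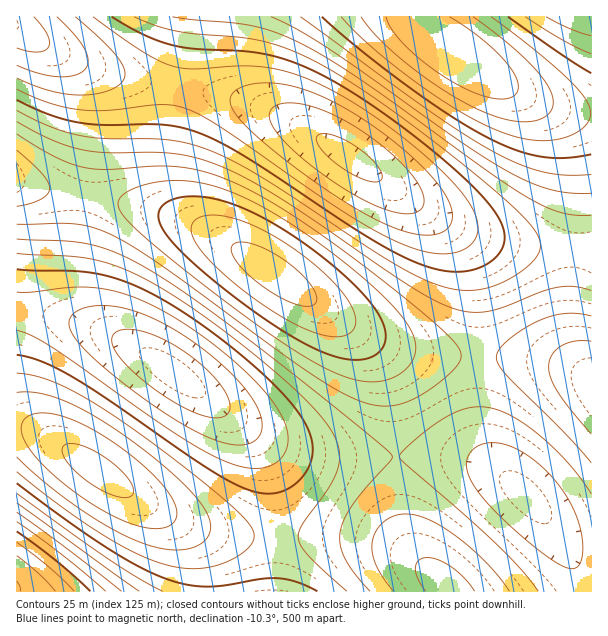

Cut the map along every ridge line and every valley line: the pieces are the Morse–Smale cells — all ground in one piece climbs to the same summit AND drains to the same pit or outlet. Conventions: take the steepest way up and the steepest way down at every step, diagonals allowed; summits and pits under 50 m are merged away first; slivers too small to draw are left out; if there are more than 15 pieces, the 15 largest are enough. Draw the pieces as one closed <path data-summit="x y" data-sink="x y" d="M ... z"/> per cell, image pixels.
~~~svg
<path data-summit="273 273" data-sink="350 158" d="M180 86l-4 1-7 47-1 54 4 15 14 15 54 32 99 70 45 24 20 6 28 5 105 5 32 7 23 11-9-12-7-15-4-12-1-43 4-46-72-8-44-13-37-21-68-48-57-36-34-16-27-10z"/><path data-summit="273 273" data-sink="173 372" d="M17 181l0 131 37 4 24 6 50 21 51 33 64 50 39 22 38 9 43 1 33-2-2-43-4-27-6-18-12-20-16-16-26-19-90-63-52-28-45-16-96-16z"/><path data-summit="450 50" data-sink="350 158" d="M417 16l-228 0-2 4-1 21-10 45 60 12 27 10 34 16 57 36 68 48 37 21 44 13 72 8 3-35 0-53-4-22-6-12-16-16-54-30-70-48-7-7z"/><path data-summit="96 470" data-sink="173 372" d="M26 312l-10 0 1 115 15 1 18 10 96 66 40 20 42 11 49 1-3-47-8-28-7-15-22-25-58-45-51-33-50-21z"/><path data-summit="273 273" data-sink="17 588" d="M353 328l-3 1 22 19 12 20 8 34 4 55 57 0 17 3 28 12 12 9 31 31 35 48 9 5 7-1 0-184-2-2-21-11-32-7-36-4-48 0-49-6-27-8z"/><path data-summit="449 590" data-sink="17 588" d="M432 456l-36 2 1 37 6 36 11 23 12 16-22-18-26-11-30-5-70 0-2 15 0 40 308 0-4-15-15-30-13-21-11-13-31-31-12-9-28-12z"/><path data-summit="96 470" data-sink="17 588" d="M26 427l-10 1 1 164 259-1 0-55-48-1-28-6-24-9-30-16-89-62z"/><path data-summit="273 273" data-sink="17 24" d="M17 26l-1 154 7 4 24 6 96 16 51 18-19-17-7-19 0-41 8-60-57-11-33-10-38-18z"/><path data-summit="450 50" data-sink="590 17" d="M591 16l-172 0-1 4 3 7 7 7 88 58 41 17 34 5z"/><path data-summit="449 590" data-sink="173 372" d="M245 426l-3 0 17 20 12 28 5 27 2 35 70 0 23 4 21 6 25 16 3-1-11-15-7-21-5-30 0-27-2-11-53 1-40-4-27-9z"/><path data-summit="450 50" data-sink="17 24" d="M188 16l-171 0-1 10 32 22 38 18 33 10 57 10 4-9z"/><path data-summit="450 50" data-sink="17 24" d="M542 103l-4 1 24 16 12 20 4 22 0 53-2 34 15 3 1-138-29-4z"/><path data-summit="273 273" data-sink="17 24" d="M585 250l-9 0-2 5-3 71 5 25 7 15 8 10 1-124z"/><path data-summit="450 50" data-sink="17 588" d="M569 552l-1 2 12 22 4 15 7 1 1-26-11-2z"/>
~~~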